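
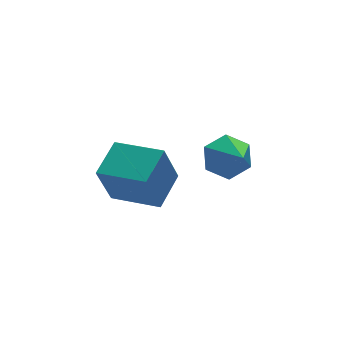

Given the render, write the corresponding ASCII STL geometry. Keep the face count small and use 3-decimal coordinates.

solid 
facet normal -0.704 -0.615 -0.355
outer loop
vertex -2.094 -1.091 2.894
vertex -3.406 0.545 2.659
vertex -1.379 -0.795 0.963
endloop
endfacet
facet normal 0.621 -0.776 0.111
outer loop
vertex -0.154 0.275 1.581
vertex -2.094 -1.091 2.894
vertex -1.379 -0.795 0.963
endloop
endfacet
facet normal -0.704 -0.615 -0.355
outer loop
vertex -1.379 -0.795 0.963
vertex -3.406 0.545 2.659
vertex -2.691 0.841 0.729
endloop
endfacet
facet normal 0.344 0.143 -0.928
outer loop
vertex -2.691 0.841 0.729
vertex -0.154 0.275 1.581
vertex -1.379 -0.795 0.963
endloop
endfacet
facet normal -0.344 -0.142 0.928
outer loop
vertex -2.094 -1.091 2.894
vertex -2.181 1.615 3.277
vertex -3.406 0.545 2.659
endloop
endfacet
facet normal 0.621 -0.776 0.111
outer loop
vertex -0.869 -0.021 3.511
vertex -2.094 -1.091 2.894
vertex -0.154 0.275 1.581
endloop
endfacet
facet normal -0.343 -0.142 0.928
outer loop
vertex -0.869 -0.021 3.511
vertex -2.181 1.615 3.277
vertex -2.094 -1.091 2.894
endloop
endfacet
facet normal -0.621 0.776 -0.111
outer loop
vertex -3.406 0.545 2.659
vertex -2.181 1.615 3.277
vertex -2.691 0.841 0.729
endloop
endfacet
facet normal 0.343 0.142 -0.928
outer loop
vertex -1.466 1.911 1.346
vertex -0.154 0.275 1.581
vertex -2.691 0.841 0.729
endloop
endfacet
facet normal -0.621 0.776 -0.111
outer loop
vertex -2.691 0.841 0.729
vertex -2.181 1.615 3.277
vertex -1.466 1.911 1.346
endloop
endfacet
facet normal 0.704 0.615 0.355
outer loop
vertex -1.466 1.911 1.346
vertex -0.869 -0.021 3.511
vertex -0.154 0.275 1.581
endloop
endfacet
facet normal 0.704 0.615 0.355
outer loop
vertex -2.181 1.615 3.277
vertex -0.869 -0.021 3.511
vertex -1.466 1.911 1.346
endloop
endfacet
facet normal 0.082 0.813 -0.576
outer loop
vertex 2.944 0.44 2.284
vertex 1.952 0.313 1.964
vertex 2.159 0.894 2.813
endloop
endfacet
facet normal 0.566 0.018 0.824
outer loop
vertex 2.944 0.44 2.284
vertex 2.159 0.894 2.813
vertex 1.788 -1.313 3.116
endloop
endfacet
facet normal 0.083 0.813 -0.576
outer loop
vertex 2.159 0.894 2.813
vertex 1.952 0.313 1.964
vertex 1.168 0.768 2.493
endloop
endfacet
facet normal -0.323 0.182 0.929
outer loop
vertex 2.159 0.894 2.813
vertex 1.168 0.768 2.493
vertex 1.788 -1.313 3.116
endloop
endfacet
facet normal 0.083 0.813 -0.577
outer loop
vertex 1.168 0.768 2.493
vertex 1.952 0.313 1.964
vertex 0.96 0.187 1.644
endloop
endfacet
facet normal -0.923 -0.172 0.344
outer loop
vertex 1.168 0.768 2.493
vertex 0.96 0.187 1.644
vertex 1.788 -1.313 3.116
endloop
endfacet
facet normal 0.083 0.813 -0.576
outer loop
vertex 0.96 0.187 1.644
vertex 1.952 0.313 1.964
vertex 1.745 -0.268 1.114
endloop
endfacet
facet normal -0.635 -0.691 -0.347
outer loop
vertex 0.96 0.187 1.644
vertex 1.745 -0.268 1.114
vertex 1.788 -1.313 3.116
endloop
endfacet
facet normal 0.082 0.813 -0.576
outer loop
vertex 1.745 -0.268 1.114
vertex 1.952 0.313 1.964
vertex 2.737 -0.141 1.434
endloop
endfacet
facet normal 0.255 -0.855 -0.452
outer loop
vertex 1.745 -0.268 1.114
vertex 2.737 -0.141 1.434
vertex 1.788 -1.313 3.116
endloop
endfacet
facet normal 0.082 0.813 -0.576
outer loop
vertex 2.737 -0.141 1.434
vertex 1.952 0.313 1.964
vertex 2.944 0.44 2.284
endloop
endfacet
facet normal 0.855 -0.501 0.134
outer loop
vertex 2.737 -0.141 1.434
vertex 2.944 0.44 2.284
vertex 1.788 -1.313 3.116
endloop
endfacet

endsolid


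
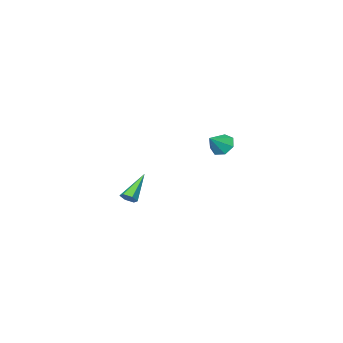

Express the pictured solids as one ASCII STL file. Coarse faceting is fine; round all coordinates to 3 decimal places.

solid 
facet normal 0.727 0.267 -0.633
outer loop
vertex 4.461 0.84 0.365
vertex 4.107 0.837 -0.043
vertex 4.188 1.289 0.241
endloop
endfacet
facet normal 0.287 0.413 0.864
outer loop
vertex 4.461 0.84 0.365
vertex 4.188 1.289 0.241
vertex 2.653 0.303 1.223
endloop
endfacet
facet normal 0.727 0.267 -0.633
outer loop
vertex 4.188 1.289 0.241
vertex 4.107 0.837 -0.043
vertex 3.834 1.286 -0.167
endloop
endfacet
facet normal -0.365 0.878 0.310
outer loop
vertex 4.188 1.289 0.241
vertex 3.834 1.286 -0.167
vertex 2.653 0.303 1.223
endloop
endfacet
facet normal 0.727 0.267 -0.633
outer loop
vertex 3.834 1.286 -0.167
vertex 4.107 0.837 -0.043
vertex 3.753 0.834 -0.451
endloop
endfacet
facet normal -0.818 0.404 -0.409
outer loop
vertex 3.834 1.286 -0.167
vertex 3.753 0.834 -0.451
vertex 2.653 0.303 1.223
endloop
endfacet
facet normal 0.727 0.267 -0.633
outer loop
vertex 3.753 0.834 -0.451
vertex 4.107 0.837 -0.043
vertex 4.026 0.385 -0.327
endloop
endfacet
facet normal -0.618 -0.535 -0.576
outer loop
vertex 3.753 0.834 -0.451
vertex 4.026 0.385 -0.327
vertex 2.653 0.303 1.223
endloop
endfacet
facet normal 0.727 0.267 -0.632
outer loop
vertex 4.026 0.385 -0.327
vertex 4.107 0.837 -0.043
vertex 4.38 0.387 0.081
endloop
endfacet
facet normal 0.033 -0.999 -0.024
outer loop
vertex 4.026 0.385 -0.327
vertex 4.38 0.387 0.081
vertex 2.653 0.303 1.223
endloop
endfacet
facet normal 0.727 0.267 -0.633
outer loop
vertex 4.38 0.387 0.081
vertex 4.107 0.837 -0.043
vertex 4.461 0.84 0.365
endloop
endfacet
facet normal 0.487 -0.525 0.698
outer loop
vertex 4.38 0.387 0.081
vertex 4.461 0.84 0.365
vertex 2.653 0.303 1.223
endloop
endfacet
facet normal -0.777 -0.091 -0.623
outer loop
vertex -3.867 -1.802 0.325
vertex -4.394 -1.782 0.979
vertex -4.103 -1.14 0.522
endloop
endfacet
facet normal 0.851 0.403 -0.335
outer loop
vertex -3.867 -1.802 0.325
vertex -4.103 -1.14 0.522
vertex -3.346 -1.658 1.821
endloop
endfacet
facet normal -0.777 -0.092 -0.623
outer loop
vertex -4.103 -1.14 0.522
vertex -4.394 -1.782 0.979
vertex -4.558 -0.962 1.063
endloop
endfacet
facet normal 0.453 0.887 0.089
outer loop
vertex -4.103 -1.14 0.522
vertex -4.558 -0.962 1.063
vertex -3.346 -1.658 1.821
endloop
endfacet
facet normal -0.777 -0.091 -0.623
outer loop
vertex -4.558 -0.962 1.063
vertex -4.394 -1.782 0.979
vertex -4.89 -1.401 1.541
endloop
endfacet
facet normal -0.000 0.737 0.676
outer loop
vertex -4.558 -0.962 1.063
vertex -4.89 -1.401 1.541
vertex -3.346 -1.658 1.821
endloop
endfacet
facet normal -0.777 -0.091 -0.623
outer loop
vertex -4.89 -1.401 1.541
vertex -4.394 -1.782 0.979
vertex -4.849 -2.126 1.596
endloop
endfacet
facet normal -0.168 0.065 0.984
outer loop
vertex -4.89 -1.401 1.541
vertex -4.849 -2.126 1.596
vertex -3.346 -1.658 1.821
endloop
endfacet
facet normal -0.777 -0.091 -0.623
outer loop
vertex -4.849 -2.126 1.596
vertex -4.394 -1.782 0.979
vertex -4.466 -2.592 1.187
endloop
endfacet
facet normal 0.077 -0.621 0.780
outer loop
vertex -4.849 -2.126 1.596
vertex -4.466 -2.592 1.187
vertex -3.346 -1.658 1.821
endloop
endfacet
facet normal -0.777 -0.091 -0.623
outer loop
vertex -4.466 -2.592 1.187
vertex -4.394 -1.782 0.979
vertex -4.029 -2.448 0.621
endloop
endfacet
facet normal 0.549 -0.807 0.219
outer loop
vertex -4.466 -2.592 1.187
vertex -4.029 -2.448 0.621
vertex -3.346 -1.658 1.821
endloop
endfacet
facet normal -0.777 -0.091 -0.623
outer loop
vertex -4.029 -2.448 0.621
vertex -4.394 -1.782 0.979
vertex -3.867 -1.802 0.325
endloop
endfacet
facet normal 0.894 -0.351 -0.278
outer loop
vertex -4.029 -2.448 0.621
vertex -3.867 -1.802 0.325
vertex -3.346 -1.658 1.821
endloop
endfacet

endsolid


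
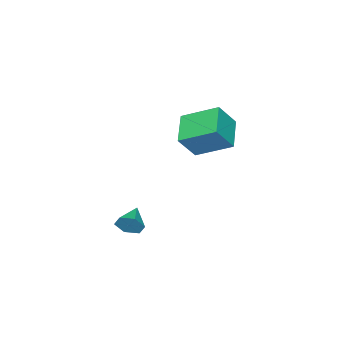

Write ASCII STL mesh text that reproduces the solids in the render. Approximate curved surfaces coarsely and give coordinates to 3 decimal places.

solid 
facet normal 0.880 0.354 -0.316
outer loop
vertex 2.518 2.199 -2.71
vertex 2.252 2.446 -3.175
vertex 2.31 2.75 -2.672
endloop
endfacet
facet normal -0.101 -0.106 0.989
outer loop
vertex 2.518 2.199 -2.71
vertex 2.31 2.75 -2.672
vertex 1.328 2.074 -2.845
endloop
endfacet
facet normal 0.881 0.354 -0.315
outer loop
vertex 2.31 2.75 -2.672
vertex 2.252 2.446 -3.175
vertex 2.044 2.997 -3.138
endloop
endfacet
facet normal -0.519 0.597 0.612
outer loop
vertex 2.31 2.75 -2.672
vertex 2.044 2.997 -3.138
vertex 1.328 2.074 -2.845
endloop
endfacet
facet normal 0.881 0.354 -0.315
outer loop
vertex 2.044 2.997 -3.138
vertex 2.252 2.446 -3.175
vertex 1.986 2.694 -3.64
endloop
endfacet
facet normal -0.803 0.547 -0.238
outer loop
vertex 2.044 2.997 -3.138
vertex 1.986 2.694 -3.64
vertex 1.328 2.074 -2.845
endloop
endfacet
facet normal 0.880 0.356 -0.314
outer loop
vertex 1.986 2.694 -3.64
vertex 2.252 2.446 -3.175
vertex 2.195 2.143 -3.678
endloop
endfacet
facet normal -0.670 -0.205 -0.714
outer loop
vertex 1.986 2.694 -3.64
vertex 2.195 2.143 -3.678
vertex 1.328 2.074 -2.845
endloop
endfacet
facet normal 0.880 0.356 -0.314
outer loop
vertex 2.195 2.143 -3.678
vertex 2.252 2.446 -3.175
vertex 2.461 1.896 -3.213
endloop
endfacet
facet normal -0.252 -0.907 -0.338
outer loop
vertex 2.195 2.143 -3.678
vertex 2.461 1.896 -3.213
vertex 1.328 2.074 -2.845
endloop
endfacet
facet normal 0.880 0.356 -0.314
outer loop
vertex 2.461 1.896 -3.213
vertex 2.252 2.446 -3.175
vertex 2.518 2.199 -2.71
endloop
endfacet
facet normal 0.032 -0.858 0.513
outer loop
vertex 2.461 1.896 -3.213
vertex 2.518 2.199 -2.71
vertex 1.328 2.074 -2.845
endloop
endfacet
facet normal -0.777 -0.486 0.401
outer loop
vertex -2.528 1.195 -0.02
vertex -3.03 2.621 0.736
vertex -3.244 1.49 -1.051
endloop
endfacet
facet normal 0.297 -0.844 -0.447
outer loop
vertex -2.11 2.199 -1.636
vertex -2.528 1.195 -0.02
vertex -3.244 1.49 -1.051
endloop
endfacet
facet normal -0.777 -0.486 0.401
outer loop
vertex -3.244 1.49 -1.051
vertex -3.03 2.621 0.736
vertex -3.746 2.915 -0.296
endloop
endfacet
facet normal -0.555 0.228 -0.800
outer loop
vertex -3.746 2.915 -0.296
vertex -2.11 2.199 -1.636
vertex -3.244 1.49 -1.051
endloop
endfacet
facet normal 0.555 -0.228 0.800
outer loop
vertex -2.528 1.195 -0.02
vertex -1.896 3.33 0.151
vertex -3.03 2.621 0.736
endloop
endfacet
facet normal 0.298 -0.843 -0.447
outer loop
vertex -1.394 1.905 -0.604
vertex -2.528 1.195 -0.02
vertex -2.11 2.199 -1.636
endloop
endfacet
facet normal 0.555 -0.228 0.800
outer loop
vertex -1.394 1.905 -0.604
vertex -1.896 3.33 0.151
vertex -2.528 1.195 -0.02
endloop
endfacet
facet normal -0.297 0.844 0.447
outer loop
vertex -3.03 2.621 0.736
vertex -1.896 3.33 0.151
vertex -3.746 2.915 -0.296
endloop
endfacet
facet normal -0.555 0.229 -0.800
outer loop
vertex -2.612 3.625 -0.88
vertex -2.11 2.199 -1.636
vertex -3.746 2.915 -0.296
endloop
endfacet
facet normal -0.297 0.843 0.448
outer loop
vertex -3.746 2.915 -0.296
vertex -1.896 3.33 0.151
vertex -2.612 3.625 -0.88
endloop
endfacet
facet normal 0.777 0.486 -0.401
outer loop
vertex -2.612 3.625 -0.88
vertex -1.394 1.905 -0.604
vertex -2.11 2.199 -1.636
endloop
endfacet
facet normal 0.777 0.486 -0.400
outer loop
vertex -1.896 3.33 0.151
vertex -1.394 1.905 -0.604
vertex -2.612 3.625 -0.88
endloop
endfacet

endsolid


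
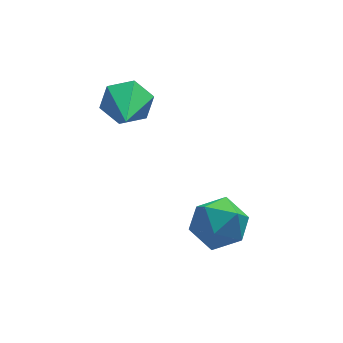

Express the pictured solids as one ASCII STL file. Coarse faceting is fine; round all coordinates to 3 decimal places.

solid 
facet normal 0.179 0.899 -0.400
outer loop
vertex 1.94 1.223 2.123
vertex 1.402 1.582 2.69
vertex 2.237 1.501 2.881
endloop
endfacet
facet normal 0.805 -0.584 -0.101
outer loop
vertex 1.94 1.223 2.123
vertex 2.237 1.501 2.881
vertex 1.038 -0.262 3.51
endloop
endfacet
facet normal 0.179 0.899 -0.400
outer loop
vertex 2.237 1.501 2.881
vertex 1.402 1.582 2.69
vertex 1.699 1.86 3.448
endloop
endfacet
facet normal 0.653 -0.182 0.735
outer loop
vertex 2.237 1.501 2.881
vertex 1.699 1.86 3.448
vertex 1.038 -0.262 3.51
endloop
endfacet
facet normal 0.178 0.899 -0.399
outer loop
vertex 1.699 1.86 3.448
vertex 1.402 1.582 2.69
vertex 0.864 1.94 3.257
endloop
endfacet
facet normal -0.213 0.095 0.972
outer loop
vertex 1.699 1.86 3.448
vertex 0.864 1.94 3.257
vertex 1.038 -0.262 3.51
endloop
endfacet
facet normal 0.177 0.899 -0.400
outer loop
vertex 0.864 1.94 3.257
vertex 1.402 1.582 2.69
vertex 0.568 1.662 2.5
endloop
endfacet
facet normal -0.927 -0.030 0.374
outer loop
vertex 0.864 1.94 3.257
vertex 0.568 1.662 2.5
vertex 1.038 -0.262 3.51
endloop
endfacet
facet normal 0.177 0.899 -0.400
outer loop
vertex 0.568 1.662 2.5
vertex 1.402 1.582 2.69
vertex 1.106 1.303 1.932
endloop
endfacet
facet normal -0.775 -0.432 -0.461
outer loop
vertex 0.568 1.662 2.5
vertex 1.106 1.303 1.932
vertex 1.038 -0.262 3.51
endloop
endfacet
facet normal 0.178 0.899 -0.400
outer loop
vertex 1.106 1.303 1.932
vertex 1.402 1.582 2.69
vertex 1.94 1.223 2.123
endloop
endfacet
facet normal 0.092 -0.709 -0.699
outer loop
vertex 1.106 1.303 1.932
vertex 1.94 1.223 2.123
vertex 1.038 -0.262 3.51
endloop
endfacet
facet normal 0.185 0.165 0.969
outer loop
vertex 3.939 -1.014 -0.093
vertex 3.142 -1.581 0.156
vertex 4.052 -2.006 0.054
endloop
endfacet
facet normal 0.789 0.177 0.589
outer loop
vertex 3.939 -1.014 -0.093
vertex 4.052 -2.006 0.054
vertex 4.524 -1.553 -0.715
endloop
endfacet
facet normal 0.724 0.684 0.089
outer loop
vertex 3.939 -1.014 -0.093
vertex 4.524 -1.553 -0.715
vertex 3.905 -0.849 -1.089
endloop
endfacet
facet normal 0.081 0.984 0.160
outer loop
vertex 3.939 -1.014 -0.093
vertex 3.905 -0.849 -1.089
vertex 3.052 -0.866 -0.551
endloop
endfacet
facet normal -0.253 0.664 0.704
outer loop
vertex 3.939 -1.014 -0.093
vertex 3.052 -0.866 -0.551
vertex 3.142 -1.581 0.156
endloop
endfacet
facet normal 0.854 -0.452 0.258
outer loop
vertex 4.524 -1.553 -0.715
vertex 4.052 -2.006 0.054
vertex 4.088 -2.454 -0.849
endloop
endfacet
facet normal -0.122 -0.471 0.874
outer loop
vertex 4.052 -2.006 0.054
vertex 3.142 -1.581 0.156
vertex 3.235 -2.471 -0.311
endloop
endfacet
facet normal -0.830 0.336 0.445
outer loop
vertex 3.142 -1.581 0.156
vertex 3.052 -0.866 -0.551
vertex 2.616 -1.767 -0.685
endloop
endfacet
facet normal -0.291 0.852 -0.434
outer loop
vertex 3.052 -0.866 -0.551
vertex 3.905 -0.849 -1.089
vertex 3.088 -1.314 -1.454
endloop
endfacet
facet normal 0.750 0.367 -0.550
outer loop
vertex 3.905 -0.849 -1.089
vertex 4.524 -1.553 -0.715
vertex 3.998 -1.739 -1.556
endloop
endfacet
facet normal -0.081 -0.984 -0.160
outer loop
vertex 3.201 -2.306 -1.307
vertex 4.088 -2.454 -0.849
vertex 3.235 -2.471 -0.311
endloop
endfacet
facet normal -0.724 -0.684 -0.089
outer loop
vertex 3.201 -2.306 -1.307
vertex 3.235 -2.471 -0.311
vertex 2.616 -1.767 -0.685
endloop
endfacet
facet normal -0.789 -0.177 -0.589
outer loop
vertex 3.201 -2.306 -1.307
vertex 2.616 -1.767 -0.685
vertex 3.088 -1.314 -1.454
endloop
endfacet
facet normal -0.185 -0.165 -0.969
outer loop
vertex 3.201 -2.306 -1.307
vertex 3.088 -1.314 -1.454
vertex 3.998 -1.739 -1.556
endloop
endfacet
facet normal 0.253 -0.664 -0.704
outer loop
vertex 3.201 -2.306 -1.307
vertex 3.998 -1.739 -1.556
vertex 4.088 -2.454 -0.849
endloop
endfacet
facet normal 0.291 -0.852 0.434
outer loop
vertex 3.235 -2.471 -0.311
vertex 4.088 -2.454 -0.849
vertex 4.052 -2.006 0.054
endloop
endfacet
facet normal -0.750 -0.367 0.550
outer loop
vertex 2.616 -1.767 -0.685
vertex 3.235 -2.471 -0.311
vertex 3.142 -1.581 0.156
endloop
endfacet
facet normal -0.854 0.452 -0.258
outer loop
vertex 3.088 -1.314 -1.454
vertex 2.616 -1.767 -0.685
vertex 3.052 -0.866 -0.551
endloop
endfacet
facet normal 0.122 0.471 -0.874
outer loop
vertex 3.998 -1.739 -1.556
vertex 3.088 -1.314 -1.454
vertex 3.905 -0.849 -1.089
endloop
endfacet
facet normal 0.830 -0.336 -0.445
outer loop
vertex 4.088 -2.454 -0.849
vertex 3.998 -1.739 -1.556
vertex 4.524 -1.553 -0.715
endloop
endfacet

endsolid


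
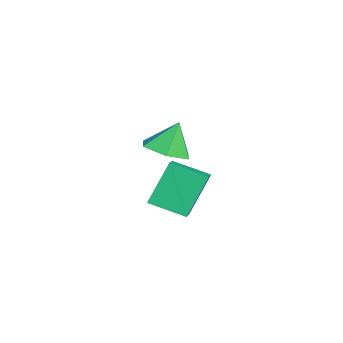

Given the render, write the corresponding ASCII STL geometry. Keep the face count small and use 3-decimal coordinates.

solid 
facet normal 0.232 -0.348 -0.908
outer loop
vertex 0.884 2.816 -1.435
vertex -0.038 2.802 -1.665
vertex 0.48 3.58 -1.831
endloop
endfacet
facet normal 0.618 0.594 0.515
outer loop
vertex 0.884 2.816 -1.435
vertex 0.48 3.58 -1.831
vertex -0.342 3.258 -0.475
endloop
endfacet
facet normal 0.232 -0.349 -0.908
outer loop
vertex 0.48 3.58 -1.831
vertex -0.038 2.802 -1.665
vertex -0.441 3.565 -2.061
endloop
endfacet
facet normal -0.064 0.979 0.194
outer loop
vertex 0.48 3.58 -1.831
vertex -0.441 3.565 -2.061
vertex -0.342 3.258 -0.475
endloop
endfacet
facet normal 0.231 -0.349 -0.908
outer loop
vertex -0.441 3.565 -2.061
vertex -0.038 2.802 -1.665
vertex -0.96 2.787 -1.894
endloop
endfacet
facet normal -0.805 0.571 0.161
outer loop
vertex -0.441 3.565 -2.061
vertex -0.96 2.787 -1.894
vertex -0.342 3.258 -0.475
endloop
endfacet
facet normal 0.231 -0.349 -0.908
outer loop
vertex -0.96 2.787 -1.894
vertex -0.038 2.802 -1.665
vertex -0.557 2.023 -1.498
endloop
endfacet
facet normal -0.865 -0.223 0.450
outer loop
vertex -0.96 2.787 -1.894
vertex -0.557 2.023 -1.498
vertex -0.342 3.258 -0.475
endloop
endfacet
facet normal 0.231 -0.349 -0.908
outer loop
vertex -0.557 2.023 -1.498
vertex -0.038 2.802 -1.665
vertex 0.365 2.038 -1.269
endloop
endfacet
facet normal -0.182 -0.608 0.773
outer loop
vertex -0.557 2.023 -1.498
vertex 0.365 2.038 -1.269
vertex -0.342 3.258 -0.475
endloop
endfacet
facet normal 0.232 -0.348 -0.908
outer loop
vertex 0.365 2.038 -1.269
vertex -0.038 2.802 -1.665
vertex 0.884 2.816 -1.435
endloop
endfacet
facet normal 0.558 -0.201 0.805
outer loop
vertex 0.365 2.038 -1.269
vertex 0.884 2.816 -1.435
vertex -0.342 3.258 -0.475
endloop
endfacet
facet normal -0.898 0.077 -0.433
outer loop
vertex 2.588 3.034 -0.727
vertex 2.916 4.283 -1.184
vertex 3.238 2.324 -2.201
endloop
endfacet
facet normal -0.240 -0.912 0.334
outer loop
vertex 4.244 2.237 -1.716
vertex 2.588 3.034 -0.727
vertex 3.238 2.324 -2.201
endloop
endfacet
facet normal -0.898 0.077 -0.433
outer loop
vertex 3.238 2.324 -2.201
vertex 2.916 4.283 -1.184
vertex 3.566 3.573 -2.658
endloop
endfacet
facet normal 0.369 -0.403 -0.837
outer loop
vertex 3.566 3.573 -2.658
vertex 4.244 2.237 -1.716
vertex 3.238 2.324 -2.201
endloop
endfacet
facet normal -0.369 0.403 0.837
outer loop
vertex 2.588 3.034 -0.727
vertex 3.922 4.196 -0.699
vertex 2.916 4.283 -1.184
endloop
endfacet
facet normal -0.240 -0.912 0.334
outer loop
vertex 3.594 2.947 -0.242
vertex 2.588 3.034 -0.727
vertex 4.244 2.237 -1.716
endloop
endfacet
facet normal -0.369 0.403 0.837
outer loop
vertex 3.594 2.947 -0.242
vertex 3.922 4.196 -0.699
vertex 2.588 3.034 -0.727
endloop
endfacet
facet normal 0.240 0.912 -0.334
outer loop
vertex 2.916 4.283 -1.184
vertex 3.922 4.196 -0.699
vertex 3.566 3.573 -2.658
endloop
endfacet
facet normal 0.369 -0.403 -0.837
outer loop
vertex 4.572 3.486 -2.173
vertex 4.244 2.237 -1.716
vertex 3.566 3.573 -2.658
endloop
endfacet
facet normal 0.240 0.912 -0.334
outer loop
vertex 3.566 3.573 -2.658
vertex 3.922 4.196 -0.699
vertex 4.572 3.486 -2.173
endloop
endfacet
facet normal 0.898 -0.077 0.433
outer loop
vertex 4.572 3.486 -2.173
vertex 3.594 2.947 -0.242
vertex 4.244 2.237 -1.716
endloop
endfacet
facet normal 0.898 -0.077 0.433
outer loop
vertex 3.922 4.196 -0.699
vertex 3.594 2.947 -0.242
vertex 4.572 3.486 -2.173
endloop
endfacet

endsolid


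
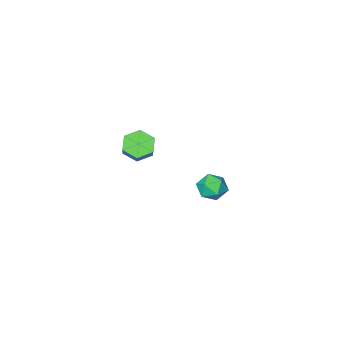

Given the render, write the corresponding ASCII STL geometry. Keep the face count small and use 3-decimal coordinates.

solid 
facet normal -0.499 -0.046 0.865
outer loop
vertex -3.232 2.009 -2.795
vertex -3.838 1.316 -3.182
vertex -3.0 1.041 -2.713
endloop
endfacet
facet normal 0.184 0.127 0.975
outer loop
vertex -3.232 2.009 -2.795
vertex -3.0 1.041 -2.713
vertex -2.29 1.707 -2.934
endloop
endfacet
facet normal 0.322 0.725 0.609
outer loop
vertex -3.232 2.009 -2.795
vertex -2.29 1.707 -2.934
vertex -2.689 2.394 -3.54
endloop
endfacet
facet normal -0.277 0.921 0.274
outer loop
vertex -3.232 2.009 -2.795
vertex -2.689 2.394 -3.54
vertex -3.646 2.152 -3.693
endloop
endfacet
facet normal -0.784 0.444 0.432
outer loop
vertex -3.232 2.009 -2.795
vertex -3.646 2.152 -3.693
vertex -3.838 1.316 -3.182
endloop
endfacet
facet normal 0.590 -0.395 0.704
outer loop
vertex -2.29 1.707 -2.934
vertex -3.0 1.041 -2.713
vertex -2.314 0.828 -3.407
endloop
endfacet
facet normal -0.517 -0.674 0.528
outer loop
vertex -3.0 1.041 -2.713
vertex -3.838 1.316 -3.182
vertex -3.271 0.586 -3.56
endloop
endfacet
facet normal -0.978 0.119 -0.172
outer loop
vertex -3.838 1.316 -3.182
vertex -3.646 2.152 -3.693
vertex -3.67 1.273 -4.166
endloop
endfacet
facet normal -0.157 0.890 -0.428
outer loop
vertex -3.646 2.152 -3.693
vertex -2.689 2.394 -3.54
vertex -2.96 1.939 -4.387
endloop
endfacet
facet normal 0.812 0.572 0.114
outer loop
vertex -2.689 2.394 -3.54
vertex -2.29 1.707 -2.934
vertex -2.122 1.664 -3.918
endloop
endfacet
facet normal 0.277 -0.921 -0.274
outer loop
vertex -2.728 0.971 -4.305
vertex -2.314 0.828 -3.407
vertex -3.271 0.586 -3.56
endloop
endfacet
facet normal -0.322 -0.725 -0.609
outer loop
vertex -2.728 0.971 -4.305
vertex -3.271 0.586 -3.56
vertex -3.67 1.273 -4.166
endloop
endfacet
facet normal -0.184 -0.127 -0.975
outer loop
vertex -2.728 0.971 -4.305
vertex -3.67 1.273 -4.166
vertex -2.96 1.939 -4.387
endloop
endfacet
facet normal 0.499 0.046 -0.865
outer loop
vertex -2.728 0.971 -4.305
vertex -2.96 1.939 -4.387
vertex -2.122 1.664 -3.918
endloop
endfacet
facet normal 0.784 -0.444 -0.432
outer loop
vertex -2.728 0.971 -4.305
vertex -2.122 1.664 -3.918
vertex -2.314 0.828 -3.407
endloop
endfacet
facet normal 0.157 -0.890 0.428
outer loop
vertex -3.271 0.586 -3.56
vertex -2.314 0.828 -3.407
vertex -3.0 1.041 -2.713
endloop
endfacet
facet normal -0.812 -0.572 -0.114
outer loop
vertex -3.67 1.273 -4.166
vertex -3.271 0.586 -3.56
vertex -3.838 1.316 -3.182
endloop
endfacet
facet normal -0.590 0.395 -0.704
outer loop
vertex -2.96 1.939 -4.387
vertex -3.67 1.273 -4.166
vertex -3.646 2.152 -3.693
endloop
endfacet
facet normal 0.517 0.674 -0.528
outer loop
vertex -2.122 1.664 -3.918
vertex -2.96 1.939 -4.387
vertex -2.689 2.394 -3.54
endloop
endfacet
facet normal 0.978 -0.119 0.172
outer loop
vertex -2.314 0.828 -3.407
vertex -2.122 1.664 -3.918
vertex -2.29 1.707 -2.934
endloop
endfacet
facet normal -0.376 -0.594 -0.712
outer loop
vertex 3.555 3.86 2.587
vertex 3.129 3.359 3.23
vertex 2.703 4.082 2.852
endloop
endfacet
facet normal 0.001 0.768 -0.641
outer loop
vertex 3.555 3.86 2.587
vertex 2.703 4.082 2.852
vertex 3.998 4.561 3.427
endloop
endfacet
facet normal 0.001 0.767 -0.642
outer loop
vertex 3.998 4.561 3.427
vertex 2.703 4.082 2.852
vertex 3.145 4.783 3.691
endloop
endfacet
facet normal 0.375 0.595 0.711
outer loop
vertex 3.998 4.561 3.427
vertex 3.145 4.783 3.691
vertex 3.571 4.061 4.07
endloop
endfacet
facet normal -0.376 -0.593 -0.712
outer loop
vertex 2.703 4.082 2.852
vertex 3.129 3.359 3.23
vertex 2.276 3.581 3.495
endloop
endfacet
facet normal -0.803 0.592 -0.072
outer loop
vertex 2.703 4.082 2.852
vertex 2.276 3.581 3.495
vertex 3.145 4.783 3.691
endloop
endfacet
facet normal -0.803 0.592 -0.071
outer loop
vertex 3.145 4.783 3.691
vertex 2.276 3.581 3.495
vertex 2.719 4.282 4.334
endloop
endfacet
facet normal 0.375 0.595 0.711
outer loop
vertex 3.145 4.783 3.691
vertex 2.719 4.282 4.334
vertex 3.571 4.061 4.07
endloop
endfacet
facet normal -0.376 -0.594 -0.711
outer loop
vertex 2.276 3.581 3.495
vertex 3.129 3.359 3.23
vertex 2.702 2.859 3.873
endloop
endfacet
facet normal -0.803 -0.175 0.570
outer loop
vertex 2.276 3.581 3.495
vertex 2.702 2.859 3.873
vertex 2.719 4.282 4.334
endloop
endfacet
facet normal -0.803 -0.175 0.570
outer loop
vertex 2.719 4.282 4.334
vertex 2.702 2.859 3.873
vertex 3.145 3.56 4.713
endloop
endfacet
facet normal 0.375 0.595 0.711
outer loop
vertex 2.719 4.282 4.334
vertex 3.145 3.56 4.713
vertex 3.571 4.061 4.07
endloop
endfacet
facet normal -0.375 -0.595 -0.711
outer loop
vertex 2.702 2.859 3.873
vertex 3.129 3.359 3.23
vertex 3.555 2.637 3.609
endloop
endfacet
facet normal -0.001 -0.767 0.641
outer loop
vertex 2.702 2.859 3.873
vertex 3.555 2.637 3.609
vertex 3.145 3.56 4.713
endloop
endfacet
facet normal -0.000 -0.767 0.641
outer loop
vertex 3.145 3.56 4.713
vertex 3.555 2.637 3.609
vertex 3.997 3.338 4.448
endloop
endfacet
facet normal 0.376 0.594 0.712
outer loop
vertex 3.145 3.56 4.713
vertex 3.997 3.338 4.448
vertex 3.571 4.061 4.07
endloop
endfacet
facet normal -0.375 -0.595 -0.711
outer loop
vertex 3.555 2.637 3.609
vertex 3.129 3.359 3.23
vertex 3.981 3.138 2.966
endloop
endfacet
facet normal 0.803 -0.592 0.071
outer loop
vertex 3.555 2.637 3.609
vertex 3.981 3.138 2.966
vertex 3.997 3.338 4.448
endloop
endfacet
facet normal 0.802 -0.592 0.071
outer loop
vertex 3.997 3.338 4.448
vertex 3.981 3.138 2.966
vertex 4.424 3.839 3.805
endloop
endfacet
facet normal 0.376 0.593 0.712
outer loop
vertex 3.997 3.338 4.448
vertex 4.424 3.839 3.805
vertex 3.571 4.061 4.07
endloop
endfacet
facet normal -0.375 -0.595 -0.711
outer loop
vertex 3.981 3.138 2.966
vertex 3.129 3.359 3.23
vertex 3.555 3.86 2.587
endloop
endfacet
facet normal 0.803 0.175 -0.570
outer loop
vertex 3.981 3.138 2.966
vertex 3.555 3.86 2.587
vertex 4.424 3.839 3.805
endloop
endfacet
facet normal 0.803 0.175 -0.570
outer loop
vertex 4.424 3.839 3.805
vertex 3.555 3.86 2.587
vertex 3.998 4.561 3.427
endloop
endfacet
facet normal 0.376 0.594 0.711
outer loop
vertex 4.424 3.839 3.805
vertex 3.998 4.561 3.427
vertex 3.571 4.061 4.07
endloop
endfacet

endsolid


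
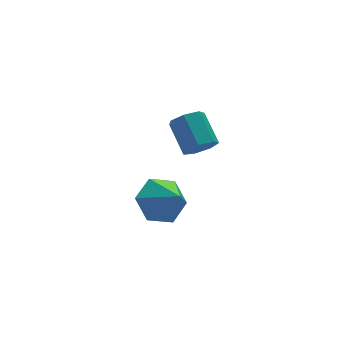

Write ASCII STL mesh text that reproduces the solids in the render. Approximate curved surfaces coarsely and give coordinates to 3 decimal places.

solid 
facet normal -0.036 -0.823 -0.566
outer loop
vertex 2.249 -0.254 0.339
vertex 1.574 -0.155 0.238
vertex 2.104 0.079 -0.136
endloop
endfacet
facet normal 0.969 0.108 -0.220
outer loop
vertex 2.249 -0.254 0.339
vertex 2.104 0.079 -0.136
vertex 2.301 0.916 1.143
endloop
endfacet
facet normal 0.970 0.108 -0.220
outer loop
vertex 2.301 0.916 1.143
vertex 2.104 0.079 -0.136
vertex 2.156 1.249 0.667
endloop
endfacet
facet normal 0.036 0.824 0.565
outer loop
vertex 2.301 0.916 1.143
vertex 2.156 1.249 0.667
vertex 1.626 1.015 1.042
endloop
endfacet
facet normal -0.036 -0.824 -0.566
outer loop
vertex 2.104 0.079 -0.136
vertex 1.574 -0.155 0.238
vertex 1.56 0.236 -0.33
endloop
endfacet
facet normal 0.415 0.502 -0.758
outer loop
vertex 2.104 0.079 -0.136
vertex 1.56 0.236 -0.33
vertex 2.156 1.249 0.667
endloop
endfacet
facet normal 0.415 0.502 -0.758
outer loop
vertex 2.156 1.249 0.667
vertex 1.56 0.236 -0.33
vertex 1.612 1.406 0.473
endloop
endfacet
facet normal 0.036 0.824 0.565
outer loop
vertex 2.156 1.249 0.667
vertex 1.612 1.406 0.473
vertex 1.626 1.015 1.042
endloop
endfacet
facet normal -0.037 -0.824 -0.566
outer loop
vertex 1.56 0.236 -0.33
vertex 1.574 -0.155 0.238
vertex 1.026 0.099 -0.096
endloop
endfacet
facet normal -0.451 0.519 -0.726
outer loop
vertex 1.56 0.236 -0.33
vertex 1.026 0.099 -0.096
vertex 1.612 1.406 0.473
endloop
endfacet
facet normal -0.452 0.519 -0.726
outer loop
vertex 1.612 1.406 0.473
vertex 1.026 0.099 -0.096
vertex 1.078 1.269 0.708
endloop
endfacet
facet normal 0.037 0.824 0.565
outer loop
vertex 1.612 1.406 0.473
vertex 1.078 1.269 0.708
vertex 1.626 1.015 1.042
endloop
endfacet
facet normal -0.036 -0.823 -0.566
outer loop
vertex 1.026 0.099 -0.096
vertex 1.574 -0.155 0.238
vertex 0.905 -0.23 0.39
endloop
endfacet
facet normal -0.979 0.144 -0.146
outer loop
vertex 1.026 0.099 -0.096
vertex 0.905 -0.23 0.39
vertex 1.078 1.269 0.708
endloop
endfacet
facet normal -0.979 0.144 -0.146
outer loop
vertex 1.078 1.269 0.708
vertex 0.905 -0.23 0.39
vertex 0.957 0.94 1.194
endloop
endfacet
facet normal 0.036 0.823 0.566
outer loop
vertex 1.078 1.269 0.708
vertex 0.957 0.94 1.194
vertex 1.626 1.015 1.042
endloop
endfacet
facet normal -0.036 -0.824 -0.565
outer loop
vertex 0.905 -0.23 0.39
vertex 1.574 -0.155 0.238
vertex 1.288 -0.502 0.762
endloop
endfacet
facet normal -0.768 -0.339 0.543
outer loop
vertex 0.905 -0.23 0.39
vertex 1.288 -0.502 0.762
vertex 0.957 0.94 1.194
endloop
endfacet
facet normal -0.768 -0.339 0.544
outer loop
vertex 0.957 0.94 1.194
vertex 1.288 -0.502 0.762
vertex 1.34 0.668 1.565
endloop
endfacet
facet normal 0.036 0.823 0.566
outer loop
vertex 0.957 0.94 1.194
vertex 1.34 0.668 1.565
vertex 1.626 1.015 1.042
endloop
endfacet
facet normal -0.037 -0.824 -0.566
outer loop
vertex 1.288 -0.502 0.762
vertex 1.574 -0.155 0.238
vertex 1.886 -0.513 0.739
endloop
endfacet
facet normal 0.021 -0.566 0.824
outer loop
vertex 1.288 -0.502 0.762
vertex 1.886 -0.513 0.739
vertex 1.34 0.668 1.565
endloop
endfacet
facet normal 0.021 -0.566 0.824
outer loop
vertex 1.34 0.668 1.565
vertex 1.886 -0.513 0.739
vertex 1.938 0.657 1.542
endloop
endfacet
facet normal 0.037 0.823 0.566
outer loop
vertex 1.34 0.668 1.565
vertex 1.938 0.657 1.542
vertex 1.626 1.015 1.042
endloop
endfacet
facet normal -0.036 -0.824 -0.566
outer loop
vertex 1.886 -0.513 0.739
vertex 1.574 -0.155 0.238
vertex 2.249 -0.254 0.339
endloop
endfacet
facet normal 0.795 -0.367 0.483
outer loop
vertex 1.886 -0.513 0.739
vertex 2.249 -0.254 0.339
vertex 1.938 0.657 1.542
endloop
endfacet
facet normal 0.794 -0.368 0.484
outer loop
vertex 1.938 0.657 1.542
vertex 2.249 -0.254 0.339
vertex 2.301 0.916 1.143
endloop
endfacet
facet normal 0.036 0.823 0.567
outer loop
vertex 1.938 0.657 1.542
vertex 2.301 0.916 1.143
vertex 1.626 1.015 1.042
endloop
endfacet
facet normal -0.118 0.736 -0.667
outer loop
vertex -0.764 -3.457 0.67
vertex -1.632 -3.285 1.013
vertex -0.879 -2.834 1.378
endloop
endfacet
facet normal 0.909 -0.228 0.348
outer loop
vertex -0.764 -3.457 0.67
vertex -0.879 -2.834 1.378
vertex -1.468 -4.315 1.947
endloop
endfacet
facet normal -0.118 0.736 -0.667
outer loop
vertex -0.879 -2.834 1.378
vertex -1.632 -3.285 1.013
vertex -1.748 -2.662 1.721
endloop
endfacet
facet normal 0.393 0.190 0.900
outer loop
vertex -0.879 -2.834 1.378
vertex -1.748 -2.662 1.721
vertex -1.468 -4.315 1.947
endloop
endfacet
facet normal -0.117 0.736 -0.667
outer loop
vertex -1.748 -2.662 1.721
vertex -1.632 -3.285 1.013
vertex -2.501 -3.112 1.357
endloop
endfacet
facet normal -0.456 0.044 0.889
outer loop
vertex -1.748 -2.662 1.721
vertex -2.501 -3.112 1.357
vertex -1.468 -4.315 1.947
endloop
endfacet
facet normal -0.117 0.736 -0.667
outer loop
vertex -2.501 -3.112 1.357
vertex -1.632 -3.285 1.013
vertex -2.385 -3.735 0.649
endloop
endfacet
facet normal -0.790 -0.518 0.327
outer loop
vertex -2.501 -3.112 1.357
vertex -2.385 -3.735 0.649
vertex -1.468 -4.315 1.947
endloop
endfacet
facet normal -0.117 0.736 -0.667
outer loop
vertex -2.385 -3.735 0.649
vertex -1.632 -3.285 1.013
vertex -1.516 -3.908 0.305
endloop
endfacet
facet normal -0.275 -0.935 -0.224
outer loop
vertex -2.385 -3.735 0.649
vertex -1.516 -3.908 0.305
vertex -1.468 -4.315 1.947
endloop
endfacet
facet normal -0.118 0.736 -0.667
outer loop
vertex -1.516 -3.908 0.305
vertex -1.632 -3.285 1.013
vertex -0.764 -3.457 0.67
endloop
endfacet
facet normal 0.576 -0.789 -0.212
outer loop
vertex -1.516 -3.908 0.305
vertex -0.764 -3.457 0.67
vertex -1.468 -4.315 1.947
endloop
endfacet

endsolid


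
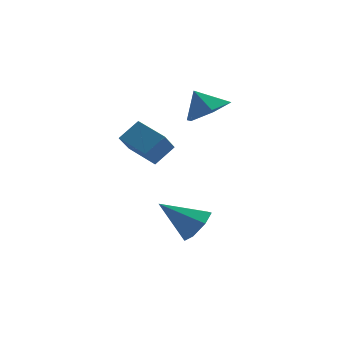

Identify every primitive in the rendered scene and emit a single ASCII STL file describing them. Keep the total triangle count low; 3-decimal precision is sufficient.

solid 
facet normal -0.685 -0.388 -0.617
outer loop
vertex 0.245 -3.714 1.804
vertex -0.617 -2.75 2.155
vertex 0.618 -3.085 0.995
endloop
endfacet
facet normal 0.643 -0.719 -0.263
outer loop
vertex 1.317 -2.69 1.625
vertex 0.245 -3.714 1.804
vertex 0.618 -3.085 0.995
endloop
endfacet
facet normal -0.685 -0.387 -0.617
outer loop
vertex 0.618 -3.085 0.995
vertex -0.617 -2.75 2.155
vertex -0.244 -2.122 1.347
endloop
endfacet
facet normal 0.342 0.577 -0.741
outer loop
vertex -0.244 -2.122 1.347
vertex 1.317 -2.69 1.625
vertex 0.618 -3.085 0.995
endloop
endfacet
facet normal -0.343 -0.577 0.742
outer loop
vertex 0.245 -3.714 1.804
vertex 0.082 -2.355 2.785
vertex -0.617 -2.75 2.155
endloop
endfacet
facet normal 0.643 -0.719 -0.262
outer loop
vertex 0.944 -3.318 2.433
vertex 0.245 -3.714 1.804
vertex 1.317 -2.69 1.625
endloop
endfacet
facet normal -0.341 -0.577 0.742
outer loop
vertex 0.944 -3.318 2.433
vertex 0.082 -2.355 2.785
vertex 0.245 -3.714 1.804
endloop
endfacet
facet normal -0.643 0.719 0.262
outer loop
vertex -0.617 -2.75 2.155
vertex 0.082 -2.355 2.785
vertex -0.244 -2.122 1.347
endloop
endfacet
facet normal 0.342 0.576 -0.743
outer loop
vertex 0.455 -1.726 1.976
vertex 1.317 -2.69 1.625
vertex -0.244 -2.122 1.347
endloop
endfacet
facet normal -0.643 0.719 0.262
outer loop
vertex -0.244 -2.122 1.347
vertex 0.082 -2.355 2.785
vertex 0.455 -1.726 1.976
endloop
endfacet
facet normal 0.685 0.388 0.617
outer loop
vertex 0.455 -1.726 1.976
vertex 0.944 -3.318 2.433
vertex 1.317 -2.69 1.625
endloop
endfacet
facet normal 0.685 0.388 0.617
outer loop
vertex 0.082 -2.355 2.785
vertex 0.944 -3.318 2.433
vertex 0.455 -1.726 1.976
endloop
endfacet
facet normal 0.791 -0.147 -0.594
outer loop
vertex 2.551 -1.868 -2.056
vertex 2.154 -2.477 -2.434
vertex 2.162 -1.679 -2.621
endloop
endfacet
facet normal -0.058 0.934 0.352
outer loop
vertex 2.551 -1.868 -2.056
vertex 2.162 -1.679 -2.621
vertex 0.786 -2.223 -1.406
endloop
endfacet
facet normal 0.790 -0.147 -0.595
outer loop
vertex 2.162 -1.679 -2.621
vertex 2.154 -2.477 -2.434
vertex 1.766 -2.091 -3.045
endloop
endfacet
facet normal -0.546 0.795 -0.263
outer loop
vertex 2.162 -1.679 -2.621
vertex 1.766 -2.091 -3.045
vertex 0.786 -2.223 -1.406
endloop
endfacet
facet normal 0.791 -0.146 -0.595
outer loop
vertex 1.766 -2.091 -3.045
vertex 2.154 -2.477 -2.434
vertex 1.663 -2.794 -3.009
endloop
endfacet
facet normal -0.858 0.100 -0.505
outer loop
vertex 1.766 -2.091 -3.045
vertex 1.663 -2.794 -3.009
vertex 0.786 -2.223 -1.406
endloop
endfacet
facet normal 0.791 -0.147 -0.594
outer loop
vertex 1.663 -2.794 -3.009
vertex 2.154 -2.477 -2.434
vertex 1.929 -3.259 -2.54
endloop
endfacet
facet normal -0.756 -0.625 -0.191
outer loop
vertex 1.663 -2.794 -3.009
vertex 1.929 -3.259 -2.54
vertex 0.786 -2.223 -1.406
endloop
endfacet
facet normal 0.791 -0.147 -0.594
outer loop
vertex 1.929 -3.259 -2.54
vertex 2.154 -2.477 -2.434
vertex 2.365 -3.134 -1.991
endloop
endfacet
facet normal -0.319 -0.837 0.444
outer loop
vertex 1.929 -3.259 -2.54
vertex 2.365 -3.134 -1.991
vertex 0.786 -2.223 -1.406
endloop
endfacet
facet normal 0.790 -0.147 -0.595
outer loop
vertex 2.365 -3.134 -1.991
vertex 2.154 -2.477 -2.434
vertex 2.642 -2.515 -1.776
endloop
endfacet
facet normal 0.124 -0.375 0.919
outer loop
vertex 2.365 -3.134 -1.991
vertex 2.642 -2.515 -1.776
vertex 0.786 -2.223 -1.406
endloop
endfacet
facet normal 0.791 -0.146 -0.595
outer loop
vertex 2.642 -2.515 -1.776
vertex 2.154 -2.477 -2.434
vertex 2.551 -1.868 -2.056
endloop
endfacet
facet normal 0.240 0.414 0.878
outer loop
vertex 2.642 -2.515 -1.776
vertex 2.551 -1.868 -2.056
vertex 0.786 -2.223 -1.406
endloop
endfacet
facet normal 0.482 -0.281 -0.830
outer loop
vertex 3.476 0.956 2.21
vertex 2.777 0.293 2.029
vertex 2.695 1.203 1.673
endloop
endfacet
facet normal -0.003 0.907 0.422
outer loop
vertex 3.476 0.956 2.21
vertex 2.695 1.203 1.673
vertex 2.243 0.607 2.951
endloop
endfacet
facet normal 0.481 -0.281 -0.830
outer loop
vertex 2.695 1.203 1.673
vertex 2.777 0.293 2.029
vertex 1.995 0.54 1.492
endloop
endfacet
facet normal -0.697 0.712 0.086
outer loop
vertex 2.695 1.203 1.673
vertex 1.995 0.54 1.492
vertex 2.243 0.607 2.951
endloop
endfacet
facet normal 0.481 -0.283 -0.830
outer loop
vertex 1.995 0.54 1.492
vertex 2.777 0.293 2.029
vertex 2.077 -0.369 1.849
endloop
endfacet
facet normal -0.985 -0.023 0.169
outer loop
vertex 1.995 0.54 1.492
vertex 2.077 -0.369 1.849
vertex 2.243 0.607 2.951
endloop
endfacet
facet normal 0.481 -0.283 -0.830
outer loop
vertex 2.077 -0.369 1.849
vertex 2.777 0.293 2.029
vertex 2.859 -0.616 2.386
endloop
endfacet
facet normal -0.581 -0.564 0.587
outer loop
vertex 2.077 -0.369 1.849
vertex 2.859 -0.616 2.386
vertex 2.243 0.607 2.951
endloop
endfacet
facet normal 0.481 -0.283 -0.830
outer loop
vertex 2.859 -0.616 2.386
vertex 2.777 0.293 2.029
vertex 3.559 0.047 2.566
endloop
endfacet
facet normal 0.113 -0.369 0.922
outer loop
vertex 2.859 -0.616 2.386
vertex 3.559 0.047 2.566
vertex 2.243 0.607 2.951
endloop
endfacet
facet normal 0.482 -0.281 -0.830
outer loop
vertex 3.559 0.047 2.566
vertex 2.777 0.293 2.029
vertex 3.476 0.956 2.21
endloop
endfacet
facet normal 0.401 0.366 0.840
outer loop
vertex 3.559 0.047 2.566
vertex 3.476 0.956 2.21
vertex 2.243 0.607 2.951
endloop
endfacet

endsolid


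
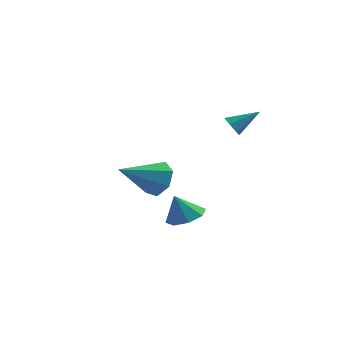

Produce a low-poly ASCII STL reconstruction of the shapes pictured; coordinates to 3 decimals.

solid 
facet normal 0.581 0.686 -0.439
outer loop
vertex -0.018 1.726 -2.844
vertex -0.746 1.947 -3.462
vertex -0.547 2.339 -2.586
endloop
endfacet
facet normal 0.265 -0.171 0.949
outer loop
vertex -0.018 1.726 -2.844
vertex -0.547 2.339 -2.586
vertex -1.994 0.473 -2.518
endloop
endfacet
facet normal 0.581 0.685 -0.439
outer loop
vertex -0.547 2.339 -2.586
vertex -0.746 1.947 -3.462
vertex -1.226 2.658 -2.987
endloop
endfacet
facet normal -0.368 0.317 0.874
outer loop
vertex -0.547 2.339 -2.586
vertex -1.226 2.658 -2.987
vertex -1.994 0.473 -2.518
endloop
endfacet
facet normal 0.581 0.685 -0.439
outer loop
vertex -1.226 2.658 -2.987
vertex -0.746 1.947 -3.462
vertex -1.543 2.441 -3.746
endloop
endfacet
facet normal -0.890 0.370 0.266
outer loop
vertex -1.226 2.658 -2.987
vertex -1.543 2.441 -3.746
vertex -1.994 0.473 -2.518
endloop
endfacet
facet normal 0.581 0.685 -0.439
outer loop
vertex -1.543 2.441 -3.746
vertex -0.746 1.947 -3.462
vertex -1.26 1.852 -4.291
endloop
endfacet
facet normal -0.908 -0.051 -0.416
outer loop
vertex -1.543 2.441 -3.746
vertex -1.26 1.852 -4.291
vertex -1.994 0.473 -2.518
endloop
endfacet
facet normal 0.581 0.686 -0.439
outer loop
vertex -1.26 1.852 -4.291
vertex -0.746 1.947 -3.462
vertex -0.589 1.335 -4.211
endloop
endfacet
facet normal -0.408 -0.631 -0.660
outer loop
vertex -1.26 1.852 -4.291
vertex -0.589 1.335 -4.211
vertex -1.994 0.473 -2.518
endloop
endfacet
facet normal 0.581 0.686 -0.438
outer loop
vertex -0.589 1.335 -4.211
vertex -0.746 1.947 -3.462
vertex -0.037 1.279 -3.567
endloop
endfacet
facet normal 0.233 -0.931 -0.281
outer loop
vertex -0.589 1.335 -4.211
vertex -0.037 1.279 -3.567
vertex -1.994 0.473 -2.518
endloop
endfacet
facet normal 0.581 0.685 -0.439
outer loop
vertex -0.037 1.279 -3.567
vertex -0.746 1.947 -3.462
vertex -0.018 1.726 -2.844
endloop
endfacet
facet normal 0.532 -0.726 0.435
outer loop
vertex -0.037 1.279 -3.567
vertex -0.018 1.726 -2.844
vertex -1.994 0.473 -2.518
endloop
endfacet
facet normal -0.741 -0.422 -0.523
outer loop
vertex 3.146 0.667 -0.044
vertex 2.799 0.739 0.389
vertex 2.902 1.087 -0.037
endloop
endfacet
facet normal 0.673 0.402 -0.621
outer loop
vertex 3.146 0.667 -0.044
vertex 2.902 1.087 -0.037
vertex 3.821 1.321 1.111
endloop
endfacet
facet normal -0.742 -0.420 -0.523
outer loop
vertex 2.902 1.087 -0.037
vertex 2.799 0.739 0.389
vertex 2.581 1.246 0.291
endloop
endfacet
facet normal 0.148 0.939 -0.310
outer loop
vertex 2.902 1.087 -0.037
vertex 2.581 1.246 0.291
vertex 3.821 1.321 1.111
endloop
endfacet
facet normal -0.741 -0.420 -0.524
outer loop
vertex 2.581 1.246 0.291
vertex 2.799 0.739 0.389
vertex 2.423 1.023 0.693
endloop
endfacet
facet normal -0.298 0.880 0.371
outer loop
vertex 2.581 1.246 0.291
vertex 2.423 1.023 0.693
vertex 3.821 1.321 1.111
endloop
endfacet
facet normal -0.741 -0.422 -0.523
outer loop
vertex 2.423 1.023 0.693
vertex 2.799 0.739 0.389
vertex 2.549 0.587 0.866
endloop
endfacet
facet normal -0.328 0.265 0.907
outer loop
vertex 2.423 1.023 0.693
vertex 2.549 0.587 0.866
vertex 3.821 1.321 1.111
endloop
endfacet
facet normal -0.742 -0.420 -0.523
outer loop
vertex 2.549 0.587 0.866
vertex 2.799 0.739 0.389
vertex 2.862 0.265 0.68
endloop
endfacet
facet normal 0.081 -0.439 0.895
outer loop
vertex 2.549 0.587 0.866
vertex 2.862 0.265 0.68
vertex 3.821 1.321 1.111
endloop
endfacet
facet normal -0.741 -0.420 -0.524
outer loop
vertex 2.862 0.265 0.68
vertex 2.799 0.739 0.389
vertex 3.128 0.301 0.275
endloop
endfacet
facet normal 0.620 -0.704 0.345
outer loop
vertex 2.862 0.265 0.68
vertex 3.128 0.301 0.275
vertex 3.821 1.321 1.111
endloop
endfacet
facet normal -0.741 -0.420 -0.524
outer loop
vertex 3.128 0.301 0.275
vertex 2.799 0.739 0.389
vertex 3.146 0.667 -0.044
endloop
endfacet
facet normal 0.884 -0.331 -0.330
outer loop
vertex 3.128 0.301 0.275
vertex 3.146 0.667 -0.044
vertex 3.821 1.321 1.111
endloop
endfacet
facet normal 0.334 0.176 -0.926
outer loop
vertex 2.861 -2.974 -2.814
vertex 2.151 -3.314 -3.135
vertex 2.39 -2.533 -2.9
endloop
endfacet
facet normal 0.322 0.500 0.804
outer loop
vertex 2.861 -2.974 -2.814
vertex 2.39 -2.533 -2.9
vertex 1.749 -3.526 -2.025
endloop
endfacet
facet normal 0.335 0.176 -0.926
outer loop
vertex 2.39 -2.533 -2.9
vertex 2.151 -3.314 -3.135
vertex 1.78 -2.55 -3.124
endloop
endfacet
facet normal -0.255 0.727 0.638
outer loop
vertex 2.39 -2.533 -2.9
vertex 1.78 -2.55 -3.124
vertex 1.749 -3.526 -2.025
endloop
endfacet
facet normal 0.336 0.176 -0.925
outer loop
vertex 1.78 -2.55 -3.124
vertex 2.151 -3.314 -3.135
vertex 1.387 -3.014 -3.355
endloop
endfacet
facet normal -0.788 0.471 0.396
outer loop
vertex 1.78 -2.55 -3.124
vertex 1.387 -3.014 -3.355
vertex 1.749 -3.526 -2.025
endloop
endfacet
facet normal 0.336 0.176 -0.925
outer loop
vertex 1.387 -3.014 -3.355
vertex 2.151 -3.314 -3.135
vertex 1.442 -3.654 -3.457
endloop
endfacet
facet normal -0.969 -0.118 0.218
outer loop
vertex 1.387 -3.014 -3.355
vertex 1.442 -3.654 -3.457
vertex 1.749 -3.526 -2.025
endloop
endfacet
facet normal 0.335 0.177 -0.925
outer loop
vertex 1.442 -3.654 -3.457
vertex 2.151 -3.314 -3.135
vertex 1.912 -4.095 -3.371
endloop
endfacet
facet normal -0.689 -0.694 0.210
outer loop
vertex 1.442 -3.654 -3.457
vertex 1.912 -4.095 -3.371
vertex 1.749 -3.526 -2.025
endloop
endfacet
facet normal 0.337 0.177 -0.925
outer loop
vertex 1.912 -4.095 -3.371
vertex 2.151 -3.314 -3.135
vertex 2.522 -4.079 -3.146
endloop
endfacet
facet normal -0.114 -0.920 0.375
outer loop
vertex 1.912 -4.095 -3.371
vertex 2.522 -4.079 -3.146
vertex 1.749 -3.526 -2.025
endloop
endfacet
facet normal 0.334 0.175 -0.926
outer loop
vertex 2.522 -4.079 -3.146
vertex 2.151 -3.314 -3.135
vertex 2.915 -3.614 -2.916
endloop
endfacet
facet normal 0.422 -0.663 0.618
outer loop
vertex 2.522 -4.079 -3.146
vertex 2.915 -3.614 -2.916
vertex 1.749 -3.526 -2.025
endloop
endfacet
facet normal 0.334 0.176 -0.926
outer loop
vertex 2.915 -3.614 -2.916
vertex 2.151 -3.314 -3.135
vertex 2.861 -2.974 -2.814
endloop
endfacet
facet normal 0.602 -0.076 0.795
outer loop
vertex 2.915 -3.614 -2.916
vertex 2.861 -2.974 -2.814
vertex 1.749 -3.526 -2.025
endloop
endfacet

endsolid


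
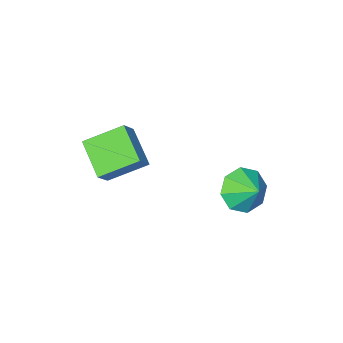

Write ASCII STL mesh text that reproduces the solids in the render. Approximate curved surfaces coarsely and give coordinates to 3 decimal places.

solid 
facet normal 0.004 -0.850 -0.526
outer loop
vertex -0.479 1.787 0.642
vertex -1.048 2.262 -0.129
vertex -0.005 2.14 0.075
endloop
endfacet
facet normal 0.604 0.344 0.719
outer loop
vertex -0.479 1.787 0.642
vertex -0.005 2.14 0.075
vertex -1.052 3.198 0.449
endloop
endfacet
facet normal 0.003 -0.851 -0.526
outer loop
vertex -0.005 2.14 0.075
vertex -1.048 2.262 -0.129
vertex -0.142 2.564 -0.612
endloop
endfacet
facet normal 0.731 0.636 0.247
outer loop
vertex -0.005 2.14 0.075
vertex -0.142 2.564 -0.612
vertex -1.052 3.198 0.449
endloop
endfacet
facet normal 0.003 -0.850 -0.526
outer loop
vertex -0.142 2.564 -0.612
vertex -1.048 2.262 -0.129
vertex -0.81 2.812 -1.016
endloop
endfacet
facet normal 0.429 0.889 -0.163
outer loop
vertex -0.142 2.564 -0.612
vertex -0.81 2.812 -1.016
vertex -1.052 3.198 0.449
endloop
endfacet
facet normal 0.004 -0.850 -0.526
outer loop
vertex -0.81 2.812 -1.016
vertex -1.048 2.262 -0.129
vertex -1.618 2.737 -0.901
endloop
endfacet
facet normal -0.127 0.954 -0.272
outer loop
vertex -0.81 2.812 -1.016
vertex -1.618 2.737 -0.901
vertex -1.052 3.198 0.449
endloop
endfacet
facet normal 0.003 -0.851 -0.526
outer loop
vertex -1.618 2.737 -0.901
vertex -1.048 2.262 -0.129
vertex -2.091 2.384 -0.333
endloop
endfacet
facet normal -0.610 0.793 -0.015
outer loop
vertex -1.618 2.737 -0.901
vertex -2.091 2.384 -0.333
vertex -1.052 3.198 0.449
endloop
endfacet
facet normal 0.003 -0.851 -0.526
outer loop
vertex -2.091 2.384 -0.333
vertex -1.048 2.262 -0.129
vertex -1.954 1.96 0.354
endloop
endfacet
facet normal -0.736 0.501 0.456
outer loop
vertex -2.091 2.384 -0.333
vertex -1.954 1.96 0.354
vertex -1.052 3.198 0.449
endloop
endfacet
facet normal 0.003 -0.850 -0.526
outer loop
vertex -1.954 1.96 0.354
vertex -1.048 2.262 -0.129
vertex -1.286 1.713 0.757
endloop
endfacet
facet normal -0.432 0.248 0.867
outer loop
vertex -1.954 1.96 0.354
vertex -1.286 1.713 0.757
vertex -1.052 3.198 0.449
endloop
endfacet
facet normal 0.003 -0.850 -0.526
outer loop
vertex -1.286 1.713 0.757
vertex -1.048 2.262 -0.129
vertex -0.479 1.787 0.642
endloop
endfacet
facet normal 0.122 0.183 0.975
outer loop
vertex -1.286 1.713 0.757
vertex -0.479 1.787 0.642
vertex -1.052 3.198 0.449
endloop
endfacet
facet normal -0.617 -0.312 -0.722
outer loop
vertex 3.342 -1.622 2.125
vertex 1.962 -0.818 2.956
vertex 3.663 -0.113 1.198
endloop
endfacet
facet normal 0.766 -0.447 -0.462
outer loop
vertex 4.318 0.218 1.964
vertex 3.342 -1.622 2.125
vertex 3.663 -0.113 1.198
endloop
endfacet
facet normal -0.617 -0.312 -0.722
outer loop
vertex 3.663 -0.113 1.198
vertex 1.962 -0.818 2.956
vertex 2.284 0.691 2.029
endloop
endfacet
facet normal 0.179 0.838 -0.515
outer loop
vertex 2.284 0.691 2.029
vertex 4.318 0.218 1.964
vertex 3.663 -0.113 1.198
endloop
endfacet
facet normal -0.178 -0.838 0.515
outer loop
vertex 3.342 -1.622 2.125
vertex 2.617 -0.487 3.722
vertex 1.962 -0.818 2.956
endloop
endfacet
facet normal 0.766 -0.447 -0.461
outer loop
vertex 3.996 -1.291 2.891
vertex 3.342 -1.622 2.125
vertex 4.318 0.218 1.964
endloop
endfacet
facet normal -0.179 -0.838 0.515
outer loop
vertex 3.996 -1.291 2.891
vertex 2.617 -0.487 3.722
vertex 3.342 -1.622 2.125
endloop
endfacet
facet normal -0.766 0.447 0.462
outer loop
vertex 1.962 -0.818 2.956
vertex 2.617 -0.487 3.722
vertex 2.284 0.691 2.029
endloop
endfacet
facet normal 0.179 0.839 -0.515
outer loop
vertex 2.938 1.022 2.795
vertex 4.318 0.218 1.964
vertex 2.284 0.691 2.029
endloop
endfacet
facet normal -0.767 0.447 0.461
outer loop
vertex 2.284 0.691 2.029
vertex 2.617 -0.487 3.722
vertex 2.938 1.022 2.795
endloop
endfacet
facet normal 0.617 0.312 0.722
outer loop
vertex 2.938 1.022 2.795
vertex 3.996 -1.291 2.891
vertex 4.318 0.218 1.964
endloop
endfacet
facet normal 0.617 0.312 0.722
outer loop
vertex 2.617 -0.487 3.722
vertex 3.996 -1.291 2.891
vertex 2.938 1.022 2.795
endloop
endfacet

endsolid


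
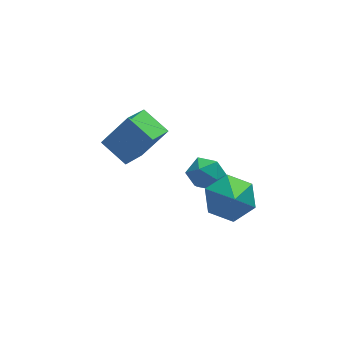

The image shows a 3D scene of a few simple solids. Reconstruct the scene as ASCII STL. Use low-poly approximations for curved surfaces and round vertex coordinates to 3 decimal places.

solid 
facet normal 0.095 0.706 -0.702
outer loop
vertex 1.684 -2.466 -1.205
vertex 0.818 -1.992 -0.846
vertex 1.759 -1.732 -0.457
endloop
endfacet
facet normal 0.789 -0.476 0.388
outer loop
vertex 1.684 -2.466 -1.205
vertex 1.759 -1.732 -0.457
vertex 0.682 -3.008 0.166
endloop
endfacet
facet normal 0.095 0.706 -0.702
outer loop
vertex 1.759 -1.732 -0.457
vertex 0.818 -1.992 -0.846
vertex 0.893 -1.258 -0.098
endloop
endfacet
facet normal 0.421 0.085 0.903
outer loop
vertex 1.759 -1.732 -0.457
vertex 0.893 -1.258 -0.098
vertex 0.682 -3.008 0.166
endloop
endfacet
facet normal 0.095 0.706 -0.702
outer loop
vertex 0.893 -1.258 -0.098
vertex 0.818 -1.992 -0.846
vertex -0.047 -1.518 -0.486
endloop
endfacet
facet normal -0.418 0.185 0.889
outer loop
vertex 0.893 -1.258 -0.098
vertex -0.047 -1.518 -0.486
vertex 0.682 -3.008 0.166
endloop
endfacet
facet normal 0.095 0.706 -0.702
outer loop
vertex -0.047 -1.518 -0.486
vertex 0.818 -1.992 -0.846
vertex -0.122 -2.252 -1.234
endloop
endfacet
facet normal -0.890 -0.277 0.361
outer loop
vertex -0.047 -1.518 -0.486
vertex -0.122 -2.252 -1.234
vertex 0.682 -3.008 0.166
endloop
endfacet
facet normal 0.095 0.705 -0.702
outer loop
vertex -0.122 -2.252 -1.234
vertex 0.818 -1.992 -0.846
vertex 0.744 -2.726 -1.593
endloop
endfacet
facet normal -0.523 -0.839 -0.153
outer loop
vertex -0.122 -2.252 -1.234
vertex 0.744 -2.726 -1.593
vertex 0.682 -3.008 0.166
endloop
endfacet
facet normal 0.095 0.705 -0.702
outer loop
vertex 0.744 -2.726 -1.593
vertex 0.818 -1.992 -0.846
vertex 1.684 -2.466 -1.205
endloop
endfacet
facet normal 0.317 -0.938 -0.139
outer loop
vertex 0.744 -2.726 -1.593
vertex 1.684 -2.466 -1.205
vertex 0.682 -3.008 0.166
endloop
endfacet
facet normal -0.626 0.021 -0.780
outer loop
vertex -3.18 2.408 -0.566
vertex -2.263 3.482 -1.274
vertex -2.447 1.374 -1.182
endloop
endfacet
facet normal -0.581 -0.679 0.449
outer loop
vertex -1.357 1.338 0.174
vertex -3.18 2.408 -0.566
vertex -2.447 1.374 -1.182
endloop
endfacet
facet normal -0.626 0.021 -0.779
outer loop
vertex -2.447 1.374 -1.182
vertex -2.263 3.482 -1.274
vertex -1.529 2.448 -1.891
endloop
endfacet
facet normal 0.520 -0.733 -0.438
outer loop
vertex -1.529 2.448 -1.891
vertex -1.357 1.338 0.174
vertex -2.447 1.374 -1.182
endloop
endfacet
facet normal -0.520 0.733 0.438
outer loop
vertex -3.18 2.408 -0.566
vertex -1.173 3.446 0.082
vertex -2.263 3.482 -1.274
endloop
endfacet
facet normal -0.581 -0.680 0.448
outer loop
vertex -2.091 2.372 0.791
vertex -3.18 2.408 -0.566
vertex -1.357 1.338 0.174
endloop
endfacet
facet normal -0.520 0.733 0.437
outer loop
vertex -2.091 2.372 0.791
vertex -1.173 3.446 0.082
vertex -3.18 2.408 -0.566
endloop
endfacet
facet normal 0.580 0.680 -0.449
outer loop
vertex -2.263 3.482 -1.274
vertex -1.173 3.446 0.082
vertex -1.529 2.448 -1.891
endloop
endfacet
facet normal 0.521 -0.733 -0.437
outer loop
vertex -0.44 2.412 -0.534
vertex -1.357 1.338 0.174
vertex -1.529 2.448 -1.891
endloop
endfacet
facet normal 0.581 0.679 -0.448
outer loop
vertex -1.529 2.448 -1.891
vertex -1.173 3.446 0.082
vertex -0.44 2.412 -0.534
endloop
endfacet
facet normal 0.626 -0.021 0.779
outer loop
vertex -0.44 2.412 -0.534
vertex -2.091 2.372 0.791
vertex -1.357 1.338 0.174
endloop
endfacet
facet normal 0.626 -0.021 0.779
outer loop
vertex -1.173 3.446 0.082
vertex -2.091 2.372 0.791
vertex -0.44 2.412 -0.534
endloop
endfacet
facet normal -0.861 -0.368 0.350
outer loop
vertex -0.285 0.438 -1.375
vertex -0.024 -0.351 -1.563
vertex 0.145 -0.018 -0.797
endloop
endfacet
facet normal -0.684 0.232 0.692
outer loop
vertex -0.285 0.438 -1.375
vertex 0.145 -0.018 -0.797
vertex 0.319 0.809 -0.902
endloop
endfacet
facet normal -0.624 0.753 0.206
outer loop
vertex -0.285 0.438 -1.375
vertex 0.319 0.809 -0.902
vertex 0.259 0.987 -1.733
endloop
endfacet
facet normal -0.765 0.475 -0.435
outer loop
vertex -0.285 0.438 -1.375
vertex 0.259 0.987 -1.733
vertex 0.047 0.271 -2.141
endloop
endfacet
facet normal -0.912 -0.219 -0.347
outer loop
vertex -0.285 0.438 -1.375
vertex 0.047 0.271 -2.141
vertex -0.024 -0.351 -1.563
endloop
endfacet
facet normal -0.042 0.135 0.990
outer loop
vertex 0.319 0.809 -0.902
vertex 0.145 -0.018 -0.797
vertex 0.953 0.249 -0.799
endloop
endfacet
facet normal -0.330 -0.837 0.437
outer loop
vertex 0.145 -0.018 -0.797
vertex -0.024 -0.351 -1.563
vertex 0.741 -0.467 -1.207
endloop
endfacet
facet normal -0.413 -0.594 -0.690
outer loop
vertex -0.024 -0.351 -1.563
vertex 0.047 0.271 -2.141
vertex 0.681 -0.289 -2.038
endloop
endfacet
facet normal -0.176 0.526 -0.832
outer loop
vertex 0.047 0.271 -2.141
vertex 0.259 0.987 -1.733
vertex 0.855 0.538 -2.143
endloop
endfacet
facet normal 0.053 0.977 0.206
outer loop
vertex 0.259 0.987 -1.733
vertex 0.319 0.809 -0.902
vertex 1.024 0.871 -1.377
endloop
endfacet
facet normal 0.765 -0.475 0.435
outer loop
vertex 1.285 0.082 -1.565
vertex 0.953 0.249 -0.799
vertex 0.741 -0.467 -1.207
endloop
endfacet
facet normal 0.624 -0.753 -0.206
outer loop
vertex 1.285 0.082 -1.565
vertex 0.741 -0.467 -1.207
vertex 0.681 -0.289 -2.038
endloop
endfacet
facet normal 0.684 -0.232 -0.692
outer loop
vertex 1.285 0.082 -1.565
vertex 0.681 -0.289 -2.038
vertex 0.855 0.538 -2.143
endloop
endfacet
facet normal 0.861 0.368 -0.350
outer loop
vertex 1.285 0.082 -1.565
vertex 0.855 0.538 -2.143
vertex 1.024 0.871 -1.377
endloop
endfacet
facet normal 0.912 0.219 0.347
outer loop
vertex 1.285 0.082 -1.565
vertex 1.024 0.871 -1.377
vertex 0.953 0.249 -0.799
endloop
endfacet
facet normal 0.176 -0.526 0.832
outer loop
vertex 0.741 -0.467 -1.207
vertex 0.953 0.249 -0.799
vertex 0.145 -0.018 -0.797
endloop
endfacet
facet normal -0.053 -0.977 -0.206
outer loop
vertex 0.681 -0.289 -2.038
vertex 0.741 -0.467 -1.207
vertex -0.024 -0.351 -1.563
endloop
endfacet
facet normal 0.042 -0.135 -0.990
outer loop
vertex 0.855 0.538 -2.143
vertex 0.681 -0.289 -2.038
vertex 0.047 0.271 -2.141
endloop
endfacet
facet normal 0.330 0.837 -0.437
outer loop
vertex 1.024 0.871 -1.377
vertex 0.855 0.538 -2.143
vertex 0.259 0.987 -1.733
endloop
endfacet
facet normal 0.413 0.594 0.690
outer loop
vertex 0.953 0.249 -0.799
vertex 1.024 0.871 -1.377
vertex 0.319 0.809 -0.902
endloop
endfacet

endsolid


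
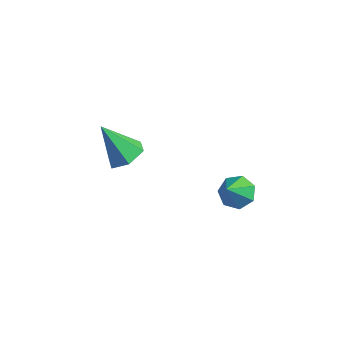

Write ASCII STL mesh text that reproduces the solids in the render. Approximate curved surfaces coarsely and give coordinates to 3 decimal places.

solid 
facet normal -0.176 0.602 -0.779
outer loop
vertex 3.586 -1.535 1.21
vertex 2.829 -1.635 1.304
vertex 3.284 -1.098 1.616
endloop
endfacet
facet normal 0.877 0.199 0.438
outer loop
vertex 3.586 -1.535 1.21
vertex 3.284 -1.098 1.616
vertex 3.131 -2.665 2.636
endloop
endfacet
facet normal -0.177 0.602 -0.779
outer loop
vertex 3.284 -1.098 1.616
vertex 2.829 -1.635 1.304
vertex 2.639 -1.066 1.787
endloop
endfacet
facet normal 0.244 0.512 0.824
outer loop
vertex 3.284 -1.098 1.616
vertex 2.639 -1.066 1.787
vertex 3.131 -2.665 2.636
endloop
endfacet
facet normal -0.178 0.602 -0.779
outer loop
vertex 2.639 -1.066 1.787
vertex 2.829 -1.635 1.304
vertex 2.137 -1.463 1.595
endloop
endfacet
facet normal -0.522 0.269 0.809
outer loop
vertex 2.639 -1.066 1.787
vertex 2.137 -1.463 1.595
vertex 3.131 -2.665 2.636
endloop
endfacet
facet normal -0.178 0.602 -0.778
outer loop
vertex 2.137 -1.463 1.595
vertex 2.829 -1.635 1.304
vertex 2.155 -1.989 1.184
endloop
endfacet
facet normal -0.845 -0.347 0.407
outer loop
vertex 2.137 -1.463 1.595
vertex 2.155 -1.989 1.184
vertex 3.131 -2.665 2.636
endloop
endfacet
facet normal -0.178 0.602 -0.779
outer loop
vertex 2.155 -1.989 1.184
vertex 2.829 -1.635 1.304
vertex 2.681 -2.249 0.863
endloop
endfacet
facet normal -0.482 -0.872 -0.082
outer loop
vertex 2.155 -1.989 1.184
vertex 2.681 -2.249 0.863
vertex 3.131 -2.665 2.636
endloop
endfacet
facet normal -0.176 0.602 -0.779
outer loop
vertex 2.681 -2.249 0.863
vertex 2.829 -1.635 1.304
vertex 3.318 -2.047 0.875
endloop
endfacet
facet normal 0.294 -0.911 -0.288
outer loop
vertex 2.681 -2.249 0.863
vertex 3.318 -2.047 0.875
vertex 3.131 -2.665 2.636
endloop
endfacet
facet normal -0.176 0.602 -0.779
outer loop
vertex 3.318 -2.047 0.875
vertex 2.829 -1.635 1.304
vertex 3.586 -1.535 1.21
endloop
endfacet
facet normal 0.899 -0.434 -0.057
outer loop
vertex 3.318 -2.047 0.875
vertex 3.586 -1.535 1.21
vertex 3.131 -2.665 2.636
endloop
endfacet
facet normal 0.533 0.196 -0.823
outer loop
vertex -1.349 -2.393 1.704
vertex -1.999 -2.716 1.206
vertex -1.988 -1.862 1.416
endloop
endfacet
facet normal 0.201 0.643 0.739
outer loop
vertex -1.349 -2.393 1.704
vertex -1.988 -1.862 1.416
vertex -3.001 -3.084 2.754
endloop
endfacet
facet normal 0.534 0.195 -0.823
outer loop
vertex -1.988 -1.862 1.416
vertex -1.999 -2.716 1.206
vertex -2.638 -2.184 0.918
endloop
endfacet
facet normal -0.582 0.770 0.262
outer loop
vertex -1.988 -1.862 1.416
vertex -2.638 -2.184 0.918
vertex -3.001 -3.084 2.754
endloop
endfacet
facet normal 0.533 0.194 -0.823
outer loop
vertex -2.638 -2.184 0.918
vertex -1.999 -2.716 1.206
vertex -2.649 -3.039 0.709
endloop
endfacet
facet normal -0.984 0.054 -0.168
outer loop
vertex -2.638 -2.184 0.918
vertex -2.649 -3.039 0.709
vertex -3.001 -3.084 2.754
endloop
endfacet
facet normal 0.533 0.195 -0.824
outer loop
vertex -2.649 -3.039 0.709
vertex -1.999 -2.716 1.206
vertex -2.01 -3.571 0.996
endloop
endfacet
facet normal -0.602 -0.789 -0.121
outer loop
vertex -2.649 -3.039 0.709
vertex -2.01 -3.571 0.996
vertex -3.001 -3.084 2.754
endloop
endfacet
facet normal 0.533 0.195 -0.823
outer loop
vertex -2.01 -3.571 0.996
vertex -1.999 -2.716 1.206
vertex -1.359 -3.248 1.494
endloop
endfacet
facet normal 0.182 -0.916 0.356
outer loop
vertex -2.01 -3.571 0.996
vertex -1.359 -3.248 1.494
vertex -3.001 -3.084 2.754
endloop
endfacet
facet normal 0.533 0.196 -0.823
outer loop
vertex -1.359 -3.248 1.494
vertex -1.999 -2.716 1.206
vertex -1.349 -2.393 1.704
endloop
endfacet
facet normal 0.584 -0.200 0.787
outer loop
vertex -1.359 -3.248 1.494
vertex -1.349 -2.393 1.704
vertex -3.001 -3.084 2.754
endloop
endfacet

endsolid


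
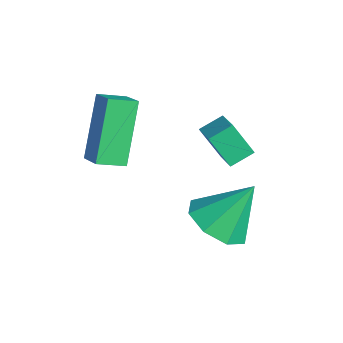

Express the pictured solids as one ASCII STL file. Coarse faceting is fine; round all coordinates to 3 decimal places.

solid 
facet normal -0.369 -0.427 0.826
outer loop
vertex -1.025 -1.468 2.01
vertex -1.136 -0.736 2.339
vertex -2.0 -1.428 1.595
endloop
endfacet
facet normal 0.136 -0.903 -0.407
outer loop
vertex -1.564 -0.924 0.621
vertex -1.025 -1.468 2.01
vertex -2.0 -1.428 1.595
endloop
endfacet
facet normal -0.369 -0.427 0.826
outer loop
vertex -2.0 -1.428 1.595
vertex -1.136 -0.736 2.339
vertex -2.11 -0.696 1.924
endloop
endfacet
facet normal -0.919 0.038 -0.392
outer loop
vertex -2.11 -0.696 1.924
vertex -1.564 -0.924 0.621
vertex -2.0 -1.428 1.595
endloop
endfacet
facet normal 0.919 -0.037 0.392
outer loop
vertex -1.025 -1.468 2.01
vertex -0.7 -0.232 1.365
vertex -1.136 -0.736 2.339
endloop
endfacet
facet normal 0.136 -0.903 -0.407
outer loop
vertex -0.59 -0.964 1.036
vertex -1.025 -1.468 2.01
vertex -1.564 -0.924 0.621
endloop
endfacet
facet normal 0.920 -0.038 0.391
outer loop
vertex -0.59 -0.964 1.036
vertex -0.7 -0.232 1.365
vertex -1.025 -1.468 2.01
endloop
endfacet
facet normal -0.136 0.903 0.407
outer loop
vertex -1.136 -0.736 2.339
vertex -0.7 -0.232 1.365
vertex -2.11 -0.696 1.924
endloop
endfacet
facet normal -0.919 0.037 -0.392
outer loop
vertex -1.675 -0.192 0.95
vertex -1.564 -0.924 0.621
vertex -2.11 -0.696 1.924
endloop
endfacet
facet normal -0.136 0.903 0.407
outer loop
vertex -2.11 -0.696 1.924
vertex -0.7 -0.232 1.365
vertex -1.675 -0.192 0.95
endloop
endfacet
facet normal 0.369 0.427 -0.825
outer loop
vertex -1.675 -0.192 0.95
vertex -0.59 -0.964 1.036
vertex -1.564 -0.924 0.621
endloop
endfacet
facet normal 0.369 0.427 -0.826
outer loop
vertex -0.7 -0.232 1.365
vertex -0.59 -0.964 1.036
vertex -1.675 -0.192 0.95
endloop
endfacet
facet normal -0.478 0.305 0.824
outer loop
vertex -2.939 -4.113 3.056
vertex -2.122 -3.989 3.484
vertex -2.911 -3.255 2.755
endloop
endfacet
facet normal -0.878 -0.133 -0.461
outer loop
vertex -1.878 -3.911 0.976
vertex -2.939 -4.113 3.056
vertex -2.911 -3.255 2.755
endloop
endfacet
facet normal -0.479 0.304 0.824
outer loop
vertex -2.911 -3.255 2.755
vertex -2.122 -3.989 3.484
vertex -2.095 -3.13 3.183
endloop
endfacet
facet normal 0.029 0.943 -0.331
outer loop
vertex -2.095 -3.13 3.183
vertex -1.878 -3.911 0.976
vertex -2.911 -3.255 2.755
endloop
endfacet
facet normal -0.030 -0.943 0.330
outer loop
vertex -2.939 -4.113 3.056
vertex -1.089 -4.645 1.705
vertex -2.122 -3.989 3.484
endloop
endfacet
facet normal -0.877 -0.134 -0.461
outer loop
vertex -1.905 -4.77 1.277
vertex -2.939 -4.113 3.056
vertex -1.878 -3.911 0.976
endloop
endfacet
facet normal -0.029 -0.943 0.331
outer loop
vertex -1.905 -4.77 1.277
vertex -1.089 -4.645 1.705
vertex -2.939 -4.113 3.056
endloop
endfacet
facet normal 0.878 0.134 0.460
outer loop
vertex -2.122 -3.989 3.484
vertex -1.089 -4.645 1.705
vertex -2.095 -3.13 3.183
endloop
endfacet
facet normal 0.030 0.943 -0.331
outer loop
vertex -1.061 -3.787 1.404
vertex -1.878 -3.911 0.976
vertex -2.095 -3.13 3.183
endloop
endfacet
facet normal 0.877 0.133 0.461
outer loop
vertex -2.095 -3.13 3.183
vertex -1.089 -4.645 1.705
vertex -1.061 -3.787 1.404
endloop
endfacet
facet normal 0.478 -0.304 -0.824
outer loop
vertex -1.061 -3.787 1.404
vertex -1.905 -4.77 1.277
vertex -1.878 -3.911 0.976
endloop
endfacet
facet normal 0.479 -0.305 -0.824
outer loop
vertex -1.089 -4.645 1.705
vertex -1.905 -4.77 1.277
vertex -1.061 -3.787 1.404
endloop
endfacet
facet normal -0.057 -0.578 -0.814
outer loop
vertex 1.194 -1.127 -0.734
vertex 0.451 -1.66 -0.304
vertex 0.495 -0.838 -0.89
endloop
endfacet
facet normal 0.398 0.913 -0.092
outer loop
vertex 1.194 -1.127 -0.734
vertex 0.495 -0.838 -0.89
vertex 0.549 -0.66 1.104
endloop
endfacet
facet normal -0.055 -0.578 -0.814
outer loop
vertex 0.495 -0.838 -0.89
vertex 0.451 -1.66 -0.304
vertex -0.23 -1.031 -0.704
endloop
endfacet
facet normal -0.275 0.958 -0.078
outer loop
vertex 0.495 -0.838 -0.89
vertex -0.23 -1.031 -0.704
vertex 0.549 -0.66 1.104
endloop
endfacet
facet normal -0.056 -0.578 -0.814
outer loop
vertex -0.23 -1.031 -0.704
vertex 0.451 -1.66 -0.304
vertex -0.556 -1.592 -0.283
endloop
endfacet
facet normal -0.770 0.603 0.208
outer loop
vertex -0.23 -1.031 -0.704
vertex -0.556 -1.592 -0.283
vertex 0.549 -0.66 1.104
endloop
endfacet
facet normal -0.056 -0.578 -0.814
outer loop
vertex -0.556 -1.592 -0.283
vertex 0.451 -1.66 -0.304
vertex -0.292 -2.192 0.125
endloop
endfacet
facet normal -0.799 0.056 0.599
outer loop
vertex -0.556 -1.592 -0.283
vertex -0.292 -2.192 0.125
vertex 0.549 -0.66 1.104
endloop
endfacet
facet normal -0.056 -0.578 -0.814
outer loop
vertex -0.292 -2.192 0.125
vertex 0.451 -1.66 -0.304
vertex 0.408 -2.481 0.282
endloop
endfacet
facet normal -0.344 -0.364 0.865
outer loop
vertex -0.292 -2.192 0.125
vertex 0.408 -2.481 0.282
vertex 0.549 -0.66 1.104
endloop
endfacet
facet normal -0.057 -0.578 -0.814
outer loop
vertex 0.408 -2.481 0.282
vertex 0.451 -1.66 -0.304
vertex 1.133 -2.289 0.095
endloop
endfacet
facet normal 0.328 -0.410 0.851
outer loop
vertex 0.408 -2.481 0.282
vertex 1.133 -2.289 0.095
vertex 0.549 -0.66 1.104
endloop
endfacet
facet normal -0.057 -0.578 -0.814
outer loop
vertex 1.133 -2.289 0.095
vertex 0.451 -1.66 -0.304
vertex 1.459 -1.728 -0.326
endloop
endfacet
facet normal 0.823 -0.055 0.565
outer loop
vertex 1.133 -2.289 0.095
vertex 1.459 -1.728 -0.326
vertex 0.549 -0.66 1.104
endloop
endfacet
facet normal -0.057 -0.578 -0.814
outer loop
vertex 1.459 -1.728 -0.326
vertex 0.451 -1.66 -0.304
vertex 1.194 -1.127 -0.734
endloop
endfacet
facet normal 0.852 0.494 0.174
outer loop
vertex 1.459 -1.728 -0.326
vertex 1.194 -1.127 -0.734
vertex 0.549 -0.66 1.104
endloop
endfacet

endsolid


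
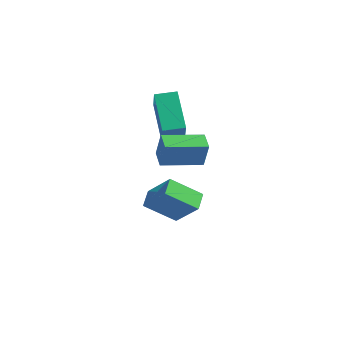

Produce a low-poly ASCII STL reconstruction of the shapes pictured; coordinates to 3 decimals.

solid 
facet normal -0.677 -0.456 0.578
outer loop
vertex -1.039 -1.905 -1.994
vertex -1.376 -1.015 -1.687
vertex -2.295 -1.882 -3.445
endloop
endfacet
facet normal 0.338 -0.890 -0.306
outer loop
vertex -1.024 -1.025 -4.533
vertex -1.039 -1.905 -1.994
vertex -2.295 -1.882 -3.445
endloop
endfacet
facet normal -0.677 -0.456 0.578
outer loop
vertex -2.295 -1.882 -3.445
vertex -1.376 -1.015 -1.687
vertex -2.633 -0.992 -3.139
endloop
endfacet
facet normal -0.655 0.011 -0.756
outer loop
vertex -2.633 -0.992 -3.139
vertex -1.024 -1.025 -4.533
vertex -2.295 -1.882 -3.445
endloop
endfacet
facet normal 0.655 -0.013 0.755
outer loop
vertex -1.039 -1.905 -1.994
vertex -0.105 -0.158 -2.775
vertex -1.376 -1.015 -1.687
endloop
endfacet
facet normal 0.338 -0.890 -0.306
outer loop
vertex 0.233 -1.048 -3.081
vertex -1.039 -1.905 -1.994
vertex -1.024 -1.025 -4.533
endloop
endfacet
facet normal 0.654 -0.012 0.756
outer loop
vertex 0.233 -1.048 -3.081
vertex -0.105 -0.158 -2.775
vertex -1.039 -1.905 -1.994
endloop
endfacet
facet normal -0.338 0.890 0.306
outer loop
vertex -1.376 -1.015 -1.687
vertex -0.105 -0.158 -2.775
vertex -2.633 -0.992 -3.139
endloop
endfacet
facet normal -0.655 0.013 -0.756
outer loop
vertex -1.361 -0.135 -4.226
vertex -1.024 -1.025 -4.533
vertex -2.633 -0.992 -3.139
endloop
endfacet
facet normal -0.338 0.890 0.306
outer loop
vertex -2.633 -0.992 -3.139
vertex -0.105 -0.158 -2.775
vertex -1.361 -0.135 -4.226
endloop
endfacet
facet normal 0.677 0.456 -0.578
outer loop
vertex -1.361 -0.135 -4.226
vertex 0.233 -1.048 -3.081
vertex -1.024 -1.025 -4.533
endloop
endfacet
facet normal 0.677 0.456 -0.578
outer loop
vertex -0.105 -0.158 -2.775
vertex 0.233 -1.048 -3.081
vertex -1.361 -0.135 -4.226
endloop
endfacet
facet normal -0.601 0.578 0.552
outer loop
vertex -2.863 -0.113 3.067
vertex -2.072 0.632 3.149
vertex -3.411 0.618 1.706
endloop
endfacet
facet normal -0.726 -0.684 -0.075
outer loop
vertex -2.088 -0.652 0.491
vertex -2.863 -0.113 3.067
vertex -3.411 0.618 1.706
endloop
endfacet
facet normal -0.601 0.578 0.552
outer loop
vertex -3.411 0.618 1.706
vertex -2.072 0.632 3.149
vertex -2.62 1.363 1.787
endloop
endfacet
facet normal -0.335 0.446 -0.830
outer loop
vertex -2.62 1.363 1.787
vertex -2.088 -0.652 0.491
vertex -3.411 0.618 1.706
endloop
endfacet
facet normal 0.334 -0.446 0.830
outer loop
vertex -2.863 -0.113 3.067
vertex -0.749 -0.638 1.934
vertex -2.072 0.632 3.149
endloop
endfacet
facet normal -0.726 -0.684 -0.075
outer loop
vertex -1.54 -1.383 1.853
vertex -2.863 -0.113 3.067
vertex -2.088 -0.652 0.491
endloop
endfacet
facet normal 0.334 -0.445 0.830
outer loop
vertex -1.54 -1.383 1.853
vertex -0.749 -0.638 1.934
vertex -2.863 -0.113 3.067
endloop
endfacet
facet normal 0.726 0.684 0.075
outer loop
vertex -2.072 0.632 3.149
vertex -0.749 -0.638 1.934
vertex -2.62 1.363 1.787
endloop
endfacet
facet normal -0.334 0.446 -0.830
outer loop
vertex -1.297 0.093 0.573
vertex -2.088 -0.652 0.491
vertex -2.62 1.363 1.787
endloop
endfacet
facet normal 0.726 0.684 0.075
outer loop
vertex -2.62 1.363 1.787
vertex -0.749 -0.638 1.934
vertex -1.297 0.093 0.573
endloop
endfacet
facet normal 0.601 -0.578 -0.552
outer loop
vertex -1.297 0.093 0.573
vertex -1.54 -1.383 1.853
vertex -2.088 -0.652 0.491
endloop
endfacet
facet normal 0.601 -0.578 -0.552
outer loop
vertex -0.749 -0.638 1.934
vertex -1.54 -1.383 1.853
vertex -1.297 0.093 0.573
endloop
endfacet
facet normal -0.684 -0.715 0.147
outer loop
vertex -0.049 -3.353 2.568
vertex -0.724 -2.682 2.69
vertex -0.31 -3.375 1.244
endloop
endfacet
facet normal 0.704 -0.699 -0.127
outer loop
vertex 1.064 -1.938 0.95
vertex -0.049 -3.353 2.568
vertex -0.31 -3.375 1.244
endloop
endfacet
facet normal -0.684 -0.715 0.147
outer loop
vertex -0.31 -3.375 1.244
vertex -0.724 -2.682 2.69
vertex -0.985 -2.704 1.366
endloop
endfacet
facet normal -0.193 -0.016 -0.981
outer loop
vertex -0.985 -2.704 1.366
vertex 1.064 -1.938 0.95
vertex -0.31 -3.375 1.244
endloop
endfacet
facet normal 0.193 0.016 0.981
outer loop
vertex -0.049 -3.353 2.568
vertex 0.65 -1.245 2.396
vertex -0.724 -2.682 2.69
endloop
endfacet
facet normal 0.704 -0.699 -0.127
outer loop
vertex 1.325 -1.916 2.274
vertex -0.049 -3.353 2.568
vertex 1.064 -1.938 0.95
endloop
endfacet
facet normal 0.193 0.016 0.981
outer loop
vertex 1.325 -1.916 2.274
vertex 0.65 -1.245 2.396
vertex -0.049 -3.353 2.568
endloop
endfacet
facet normal -0.704 0.699 0.127
outer loop
vertex -0.724 -2.682 2.69
vertex 0.65 -1.245 2.396
vertex -0.985 -2.704 1.366
endloop
endfacet
facet normal -0.193 -0.016 -0.981
outer loop
vertex 0.389 -1.267 1.072
vertex 1.064 -1.938 0.95
vertex -0.985 -2.704 1.366
endloop
endfacet
facet normal -0.704 0.699 0.127
outer loop
vertex -0.985 -2.704 1.366
vertex 0.65 -1.245 2.396
vertex 0.389 -1.267 1.072
endloop
endfacet
facet normal 0.684 0.715 -0.147
outer loop
vertex 0.389 -1.267 1.072
vertex 1.325 -1.916 2.274
vertex 1.064 -1.938 0.95
endloop
endfacet
facet normal 0.684 0.715 -0.147
outer loop
vertex 0.65 -1.245 2.396
vertex 1.325 -1.916 2.274
vertex 0.389 -1.267 1.072
endloop
endfacet

endsolid
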